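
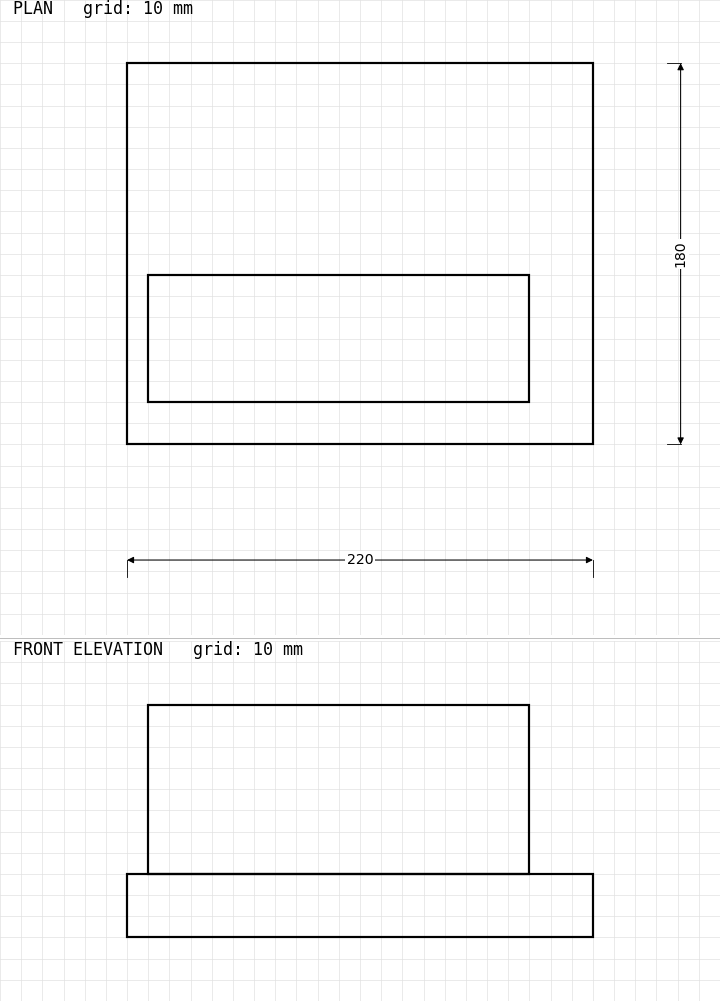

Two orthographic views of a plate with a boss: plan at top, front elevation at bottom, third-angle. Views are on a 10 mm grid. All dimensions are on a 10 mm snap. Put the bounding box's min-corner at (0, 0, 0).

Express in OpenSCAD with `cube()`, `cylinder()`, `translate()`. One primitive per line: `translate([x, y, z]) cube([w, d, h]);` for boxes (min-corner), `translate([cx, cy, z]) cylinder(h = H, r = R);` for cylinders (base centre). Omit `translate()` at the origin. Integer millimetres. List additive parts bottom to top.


cube([220, 180, 30]);
translate([10, 20, 30]) cube([180, 60, 80]);


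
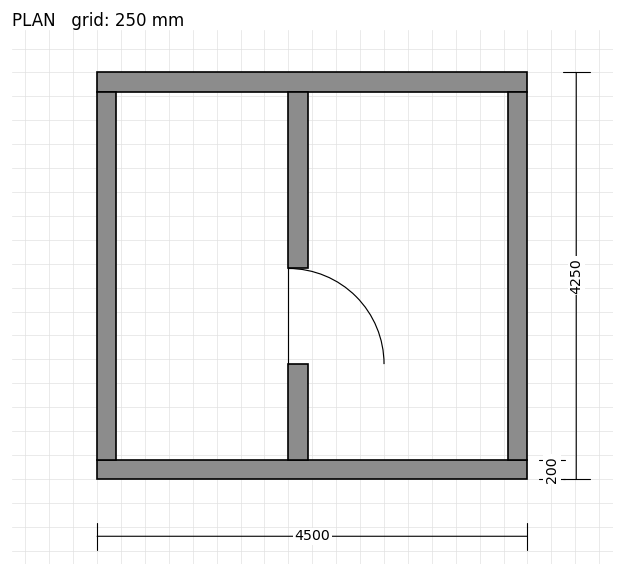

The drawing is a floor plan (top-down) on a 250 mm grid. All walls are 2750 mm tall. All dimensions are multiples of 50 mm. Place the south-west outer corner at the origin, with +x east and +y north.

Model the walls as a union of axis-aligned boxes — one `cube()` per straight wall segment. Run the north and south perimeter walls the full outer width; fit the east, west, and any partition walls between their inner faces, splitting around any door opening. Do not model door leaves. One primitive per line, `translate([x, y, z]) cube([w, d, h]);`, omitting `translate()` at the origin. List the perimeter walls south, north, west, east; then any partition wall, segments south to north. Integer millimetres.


cube([4500, 200, 2750]);
translate([0, 4050, 0]) cube([4500, 200, 2750]);
translate([0, 200, 0]) cube([200, 3850, 2750]);
translate([4300, 200, 0]) cube([200, 3850, 2750]);
translate([2000, 200, 0]) cube([200, 1000, 2750]);
translate([2000, 2200, 0]) cube([200, 1850, 2750]);


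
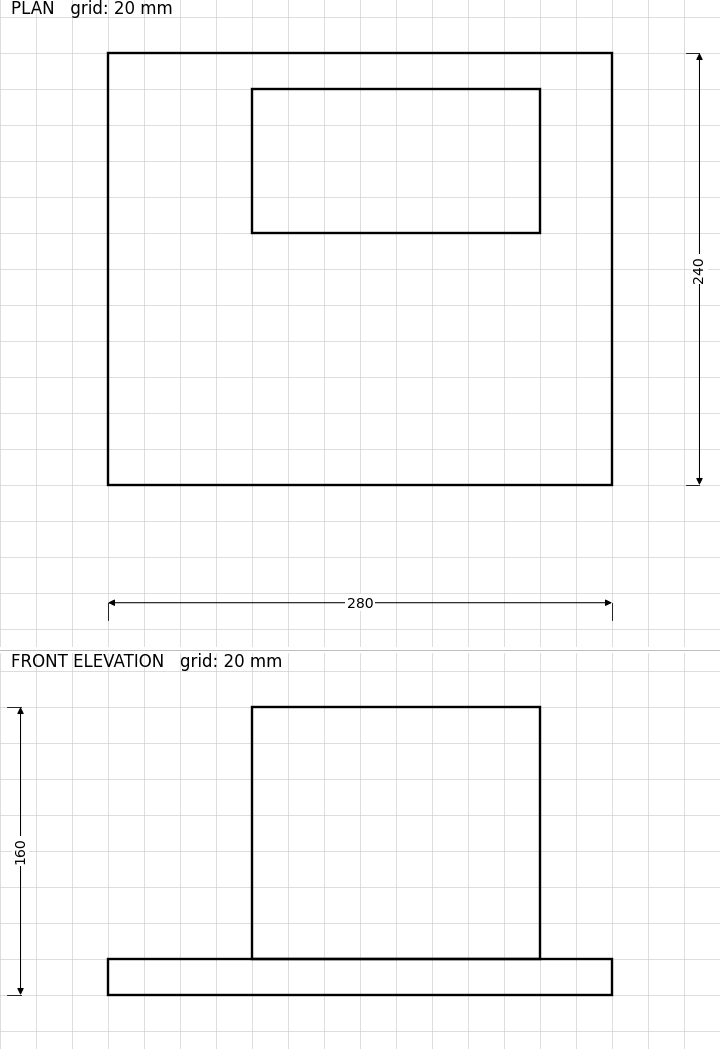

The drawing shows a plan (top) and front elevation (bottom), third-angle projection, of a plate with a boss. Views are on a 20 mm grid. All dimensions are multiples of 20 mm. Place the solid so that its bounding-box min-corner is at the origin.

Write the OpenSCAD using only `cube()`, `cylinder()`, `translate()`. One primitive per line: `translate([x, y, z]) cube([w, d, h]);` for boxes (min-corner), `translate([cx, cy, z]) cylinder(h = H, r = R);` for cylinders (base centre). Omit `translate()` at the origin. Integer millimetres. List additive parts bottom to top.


cube([280, 240, 20]);
translate([80, 140, 20]) cube([160, 80, 140]);


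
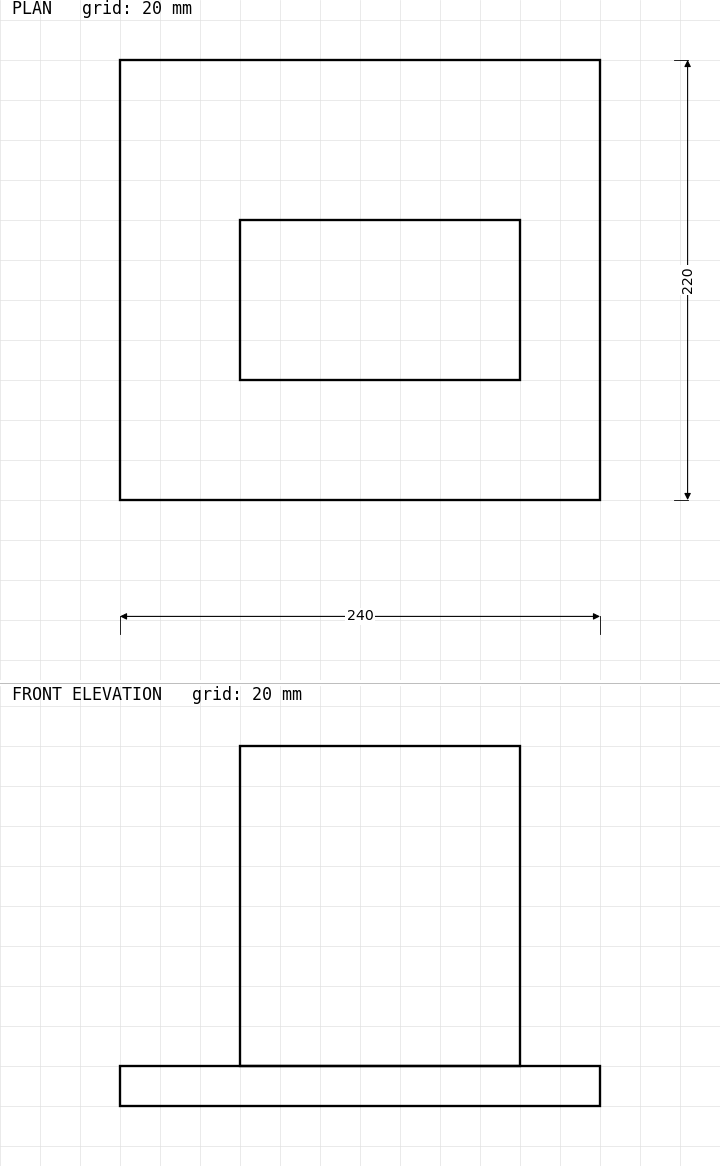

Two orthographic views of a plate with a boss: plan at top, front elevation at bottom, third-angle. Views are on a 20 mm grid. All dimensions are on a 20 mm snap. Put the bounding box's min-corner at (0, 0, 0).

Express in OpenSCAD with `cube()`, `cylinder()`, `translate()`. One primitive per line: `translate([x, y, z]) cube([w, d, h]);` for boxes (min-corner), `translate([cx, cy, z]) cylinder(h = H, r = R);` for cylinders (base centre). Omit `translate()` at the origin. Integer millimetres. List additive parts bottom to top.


cube([240, 220, 20]);
translate([60, 60, 20]) cube([140, 80, 160]);


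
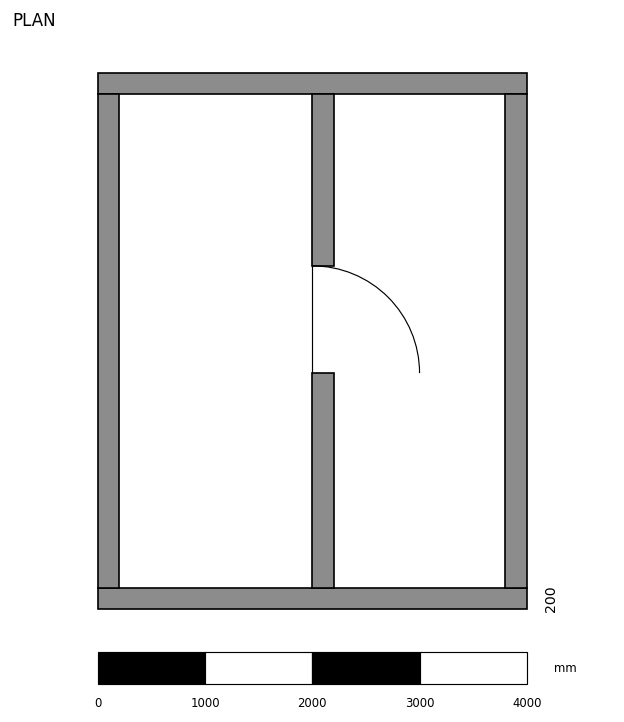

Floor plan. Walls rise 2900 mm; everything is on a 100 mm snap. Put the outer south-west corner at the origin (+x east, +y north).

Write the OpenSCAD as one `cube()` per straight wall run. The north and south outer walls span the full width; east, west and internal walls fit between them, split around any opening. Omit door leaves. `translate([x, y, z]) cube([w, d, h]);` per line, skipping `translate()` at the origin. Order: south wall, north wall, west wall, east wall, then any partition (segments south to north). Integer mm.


cube([4000, 200, 2900]);
translate([0, 4800, 0]) cube([4000, 200, 2900]);
translate([0, 200, 0]) cube([200, 4600, 2900]);
translate([3800, 200, 0]) cube([200, 4600, 2900]);
translate([2000, 200, 0]) cube([200, 2000, 2900]);
translate([2000, 3200, 0]) cube([200, 1600, 2900]);


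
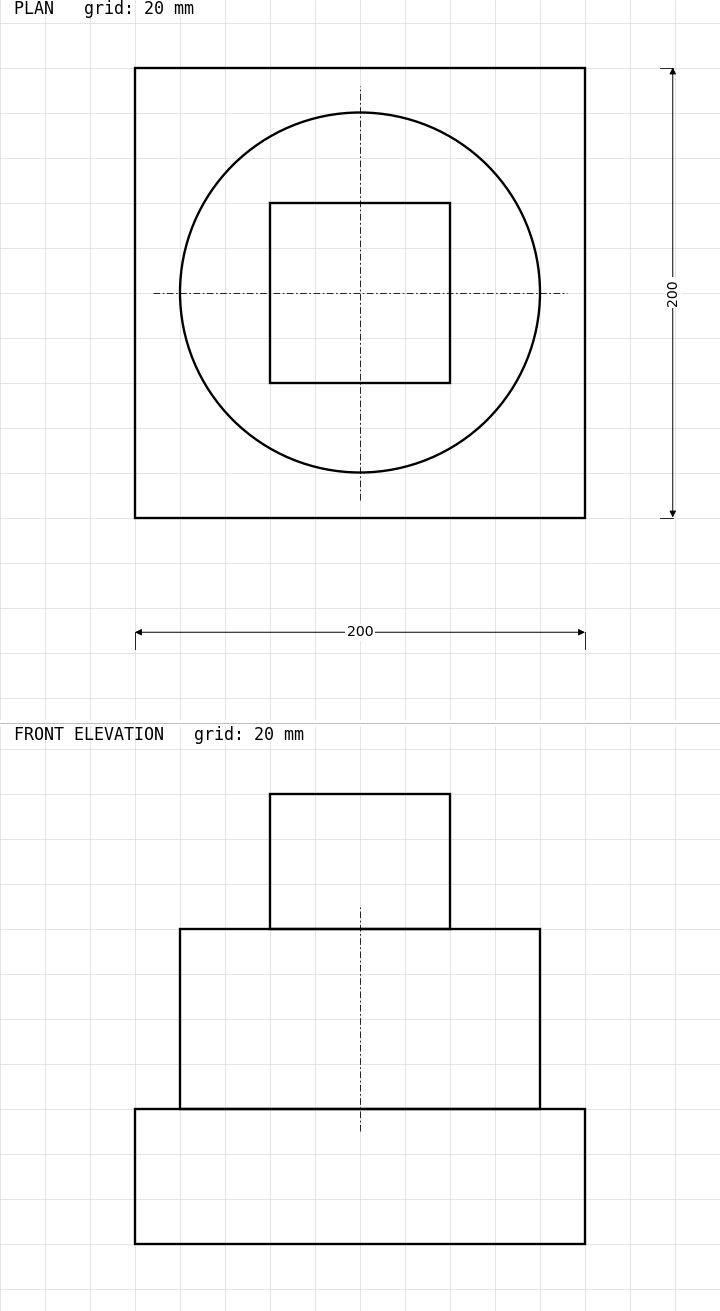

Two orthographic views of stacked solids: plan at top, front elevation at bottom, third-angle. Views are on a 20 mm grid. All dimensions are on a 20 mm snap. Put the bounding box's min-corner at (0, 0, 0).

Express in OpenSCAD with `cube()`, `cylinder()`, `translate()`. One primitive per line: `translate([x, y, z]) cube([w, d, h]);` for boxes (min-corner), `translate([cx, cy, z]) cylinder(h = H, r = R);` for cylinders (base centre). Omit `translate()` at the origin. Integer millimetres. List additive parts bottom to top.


cube([200, 200, 60]);
translate([100, 100, 60]) cylinder(h = 80, r = 80);
translate([60, 60, 140]) cube([80, 80, 60]);


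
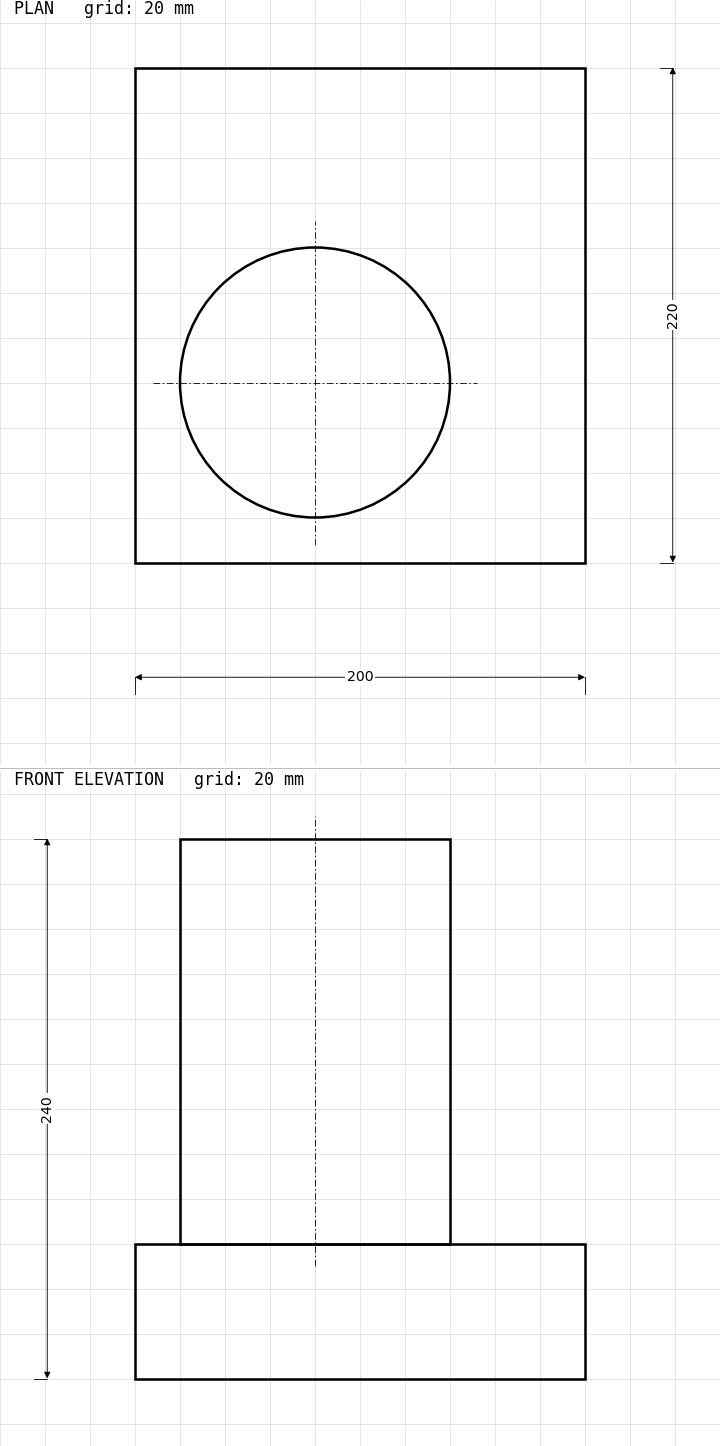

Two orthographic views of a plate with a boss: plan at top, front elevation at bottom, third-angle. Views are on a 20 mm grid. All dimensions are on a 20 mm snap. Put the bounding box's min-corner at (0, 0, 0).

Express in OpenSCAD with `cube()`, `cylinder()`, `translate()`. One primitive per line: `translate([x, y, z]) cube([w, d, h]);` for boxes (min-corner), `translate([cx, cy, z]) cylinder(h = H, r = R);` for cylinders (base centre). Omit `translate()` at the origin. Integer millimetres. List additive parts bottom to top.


cube([200, 220, 60]);
translate([80, 80, 60]) cylinder(h = 180, r = 60);


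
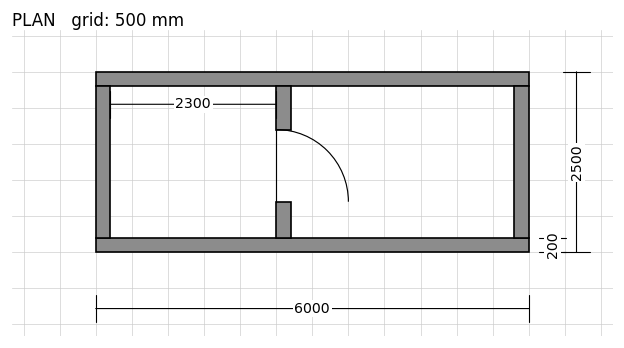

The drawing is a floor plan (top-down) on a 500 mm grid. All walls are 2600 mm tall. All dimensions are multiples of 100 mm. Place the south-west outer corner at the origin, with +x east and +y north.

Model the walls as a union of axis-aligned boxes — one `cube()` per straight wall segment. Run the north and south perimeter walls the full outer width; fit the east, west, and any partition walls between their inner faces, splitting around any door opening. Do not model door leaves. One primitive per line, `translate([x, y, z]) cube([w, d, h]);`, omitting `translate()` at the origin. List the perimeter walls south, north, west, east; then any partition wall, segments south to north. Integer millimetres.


cube([6000, 200, 2600]);
translate([0, 2300, 0]) cube([6000, 200, 2600]);
translate([0, 200, 0]) cube([200, 2100, 2600]);
translate([5800, 200, 0]) cube([200, 2100, 2600]);
translate([2500, 200, 0]) cube([200, 500, 2600]);
translate([2500, 1700, 0]) cube([200, 600, 2600]);


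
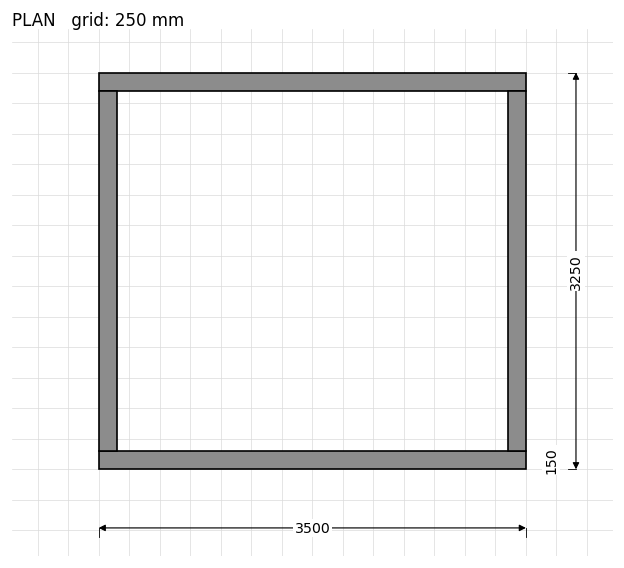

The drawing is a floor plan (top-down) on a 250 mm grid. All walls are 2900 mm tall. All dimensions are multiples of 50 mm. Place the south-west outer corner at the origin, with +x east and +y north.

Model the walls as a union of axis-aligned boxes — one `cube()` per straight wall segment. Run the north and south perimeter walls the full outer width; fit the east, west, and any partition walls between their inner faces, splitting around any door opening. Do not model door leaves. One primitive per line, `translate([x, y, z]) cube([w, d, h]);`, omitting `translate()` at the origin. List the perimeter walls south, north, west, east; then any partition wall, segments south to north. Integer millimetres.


cube([3500, 150, 2900]);
translate([0, 3100, 0]) cube([3500, 150, 2900]);
translate([0, 150, 0]) cube([150, 2950, 2900]);
translate([3350, 150, 0]) cube([150, 2950, 2900]);


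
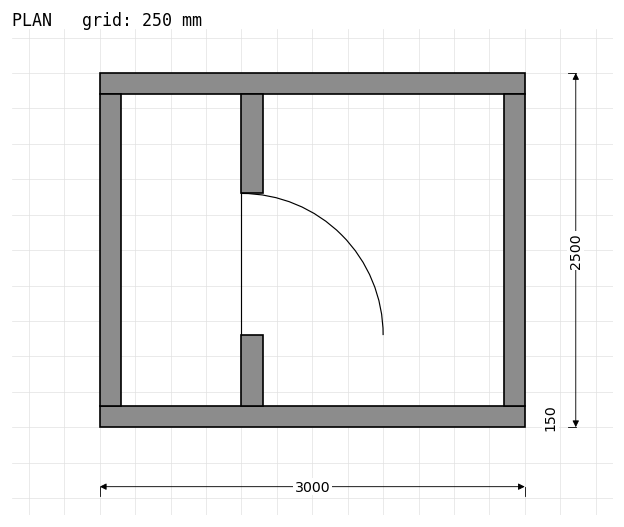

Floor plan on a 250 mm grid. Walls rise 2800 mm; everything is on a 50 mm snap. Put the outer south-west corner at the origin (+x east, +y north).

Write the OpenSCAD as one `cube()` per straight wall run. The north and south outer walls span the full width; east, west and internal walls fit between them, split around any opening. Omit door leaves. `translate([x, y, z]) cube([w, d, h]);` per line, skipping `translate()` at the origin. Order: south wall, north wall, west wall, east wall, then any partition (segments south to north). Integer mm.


cube([3000, 150, 2800]);
translate([0, 2350, 0]) cube([3000, 150, 2800]);
translate([0, 150, 0]) cube([150, 2200, 2800]);
translate([2850, 150, 0]) cube([150, 2200, 2800]);
translate([1000, 150, 0]) cube([150, 500, 2800]);
translate([1000, 1650, 0]) cube([150, 700, 2800]);


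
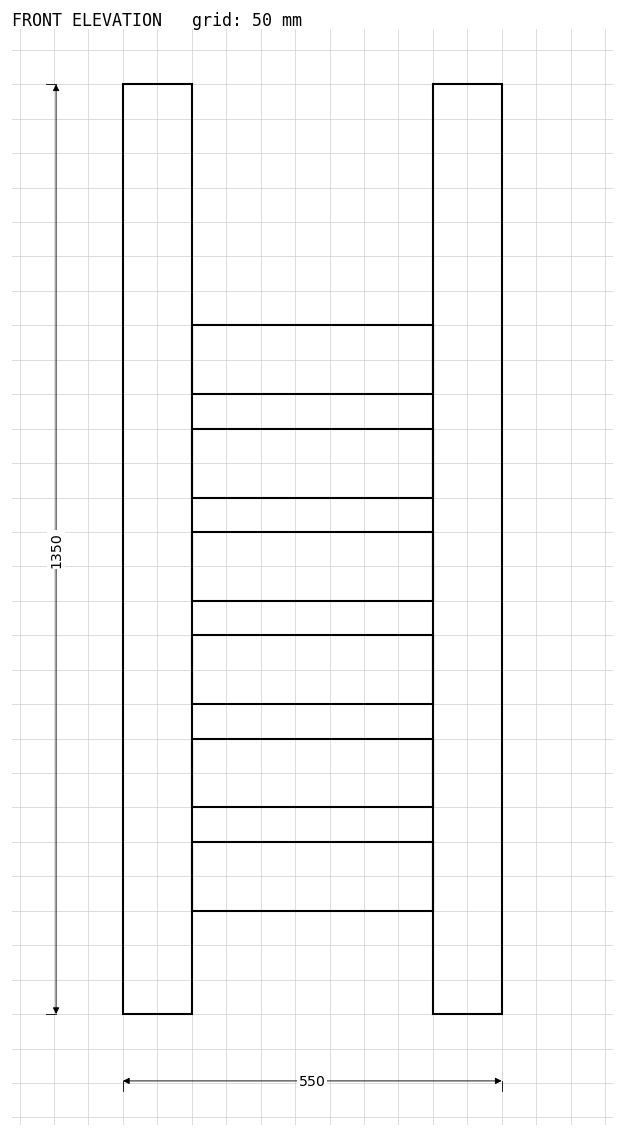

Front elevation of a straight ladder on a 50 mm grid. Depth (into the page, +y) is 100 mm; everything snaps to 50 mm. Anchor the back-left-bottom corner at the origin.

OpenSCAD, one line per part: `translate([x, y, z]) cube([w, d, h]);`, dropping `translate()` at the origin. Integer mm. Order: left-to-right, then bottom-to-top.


cube([100, 100, 1350]);
translate([100, 0, 150]) cube([350, 100, 100]);
translate([100, 0, 300]) cube([350, 100, 100]);
translate([100, 0, 450]) cube([350, 100, 100]);
translate([100, 0, 600]) cube([350, 100, 100]);
translate([100, 0, 750]) cube([350, 100, 100]);
translate([100, 0, 900]) cube([350, 100, 100]);
translate([450, 0, 0]) cube([100, 100, 1350]);


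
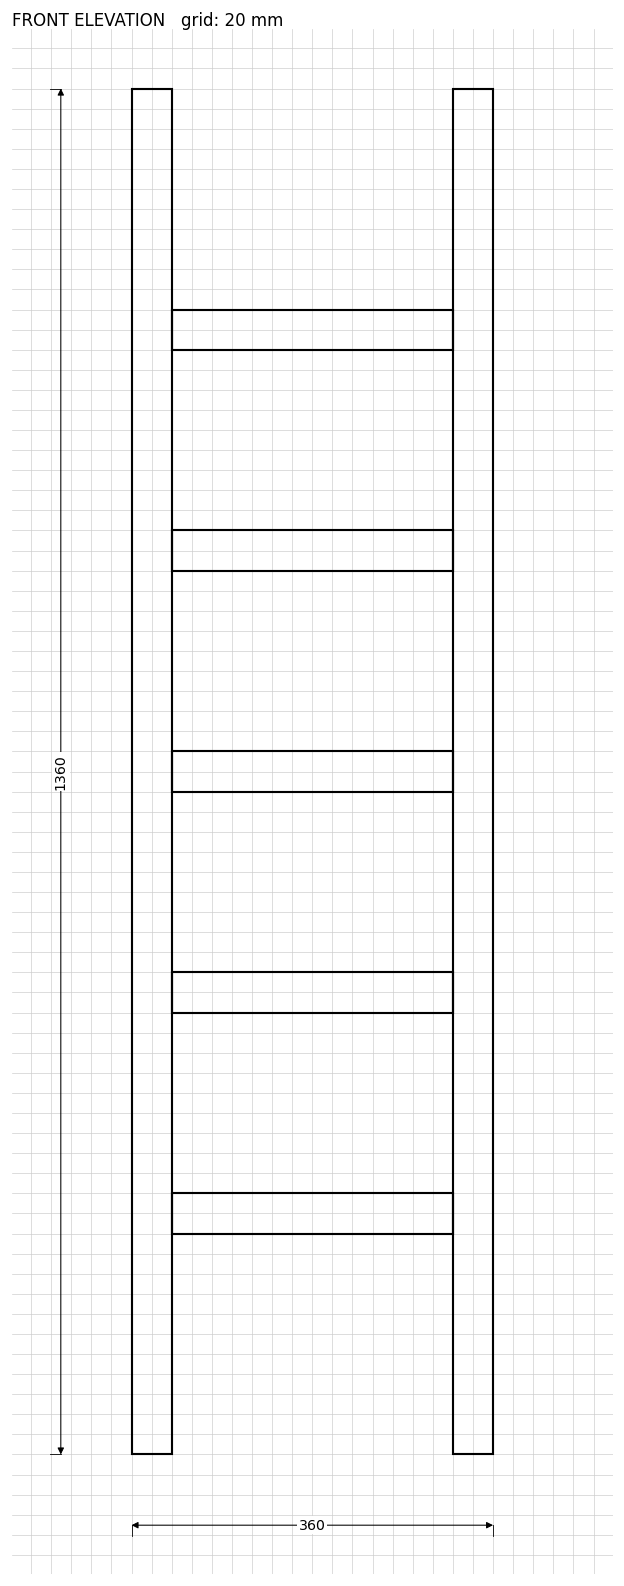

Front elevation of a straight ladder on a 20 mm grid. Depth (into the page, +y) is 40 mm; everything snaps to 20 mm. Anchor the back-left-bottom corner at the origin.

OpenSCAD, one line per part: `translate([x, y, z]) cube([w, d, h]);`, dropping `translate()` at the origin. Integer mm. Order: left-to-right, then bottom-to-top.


cube([40, 40, 1360]);
translate([40, 0, 220]) cube([280, 40, 40]);
translate([40, 0, 440]) cube([280, 40, 40]);
translate([40, 0, 660]) cube([280, 40, 40]);
translate([40, 0, 880]) cube([280, 40, 40]);
translate([40, 0, 1100]) cube([280, 40, 40]);
translate([320, 0, 0]) cube([40, 40, 1360]);


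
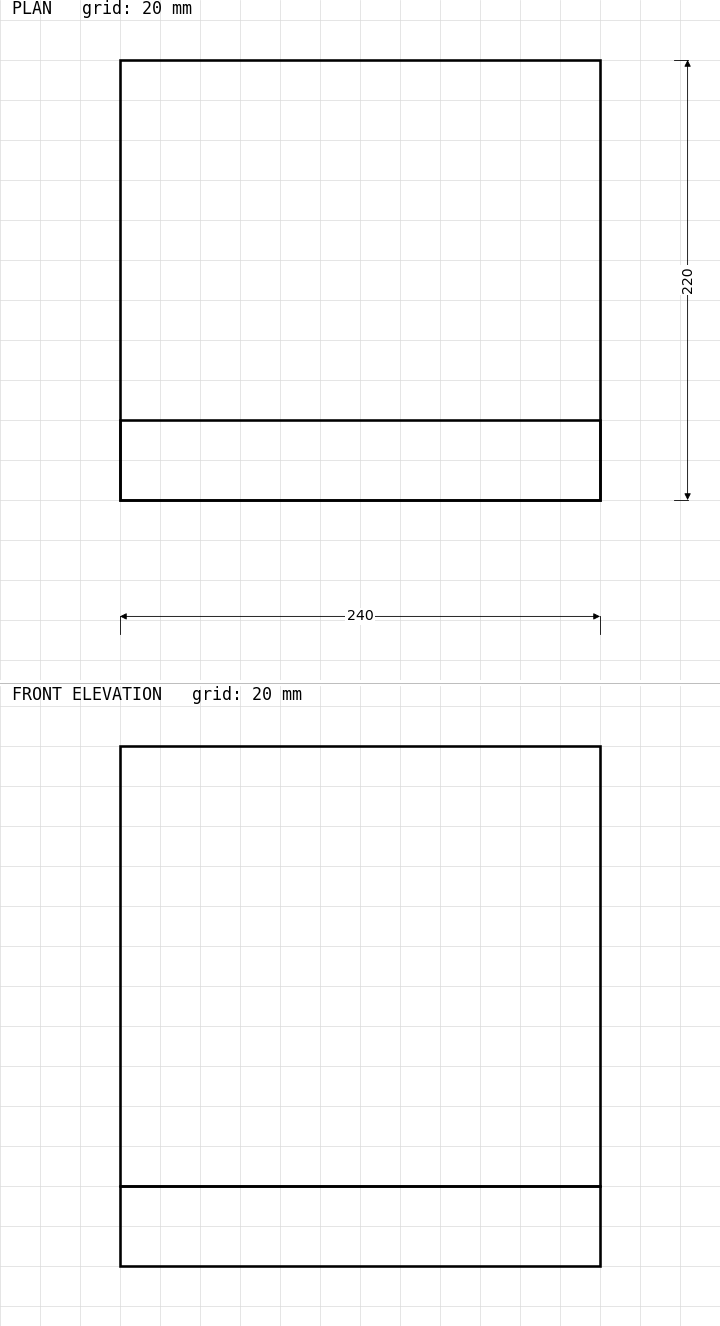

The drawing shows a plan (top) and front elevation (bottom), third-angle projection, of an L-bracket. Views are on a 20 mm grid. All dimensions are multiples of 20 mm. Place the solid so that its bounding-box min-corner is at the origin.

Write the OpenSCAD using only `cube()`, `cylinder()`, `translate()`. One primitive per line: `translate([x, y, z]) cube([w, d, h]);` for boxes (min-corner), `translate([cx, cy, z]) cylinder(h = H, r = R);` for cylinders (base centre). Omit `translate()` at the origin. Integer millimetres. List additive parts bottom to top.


cube([240, 220, 40]);
translate([0, 0, 40]) cube([240, 40, 220]);


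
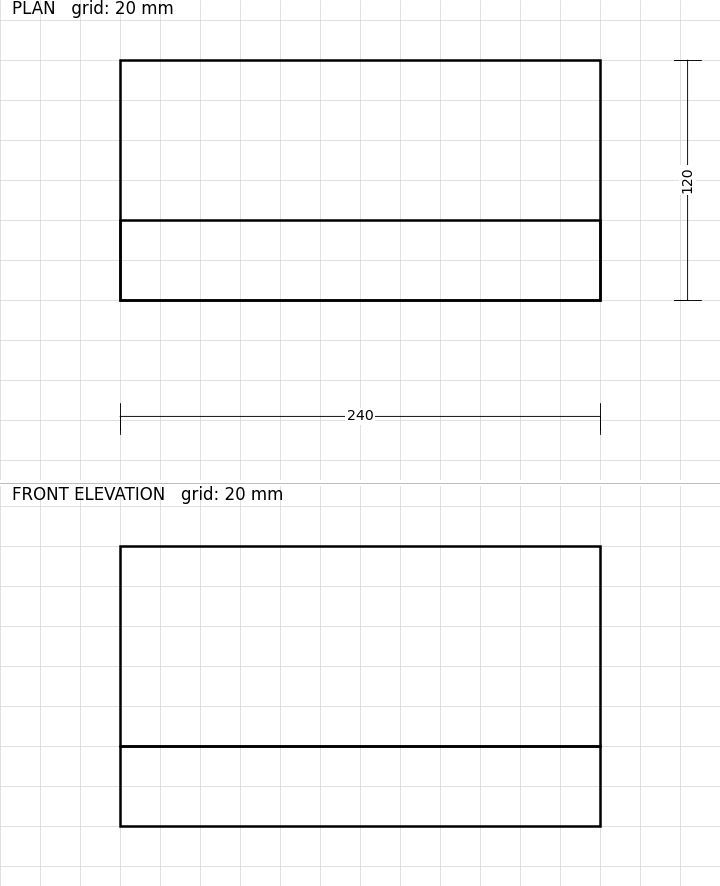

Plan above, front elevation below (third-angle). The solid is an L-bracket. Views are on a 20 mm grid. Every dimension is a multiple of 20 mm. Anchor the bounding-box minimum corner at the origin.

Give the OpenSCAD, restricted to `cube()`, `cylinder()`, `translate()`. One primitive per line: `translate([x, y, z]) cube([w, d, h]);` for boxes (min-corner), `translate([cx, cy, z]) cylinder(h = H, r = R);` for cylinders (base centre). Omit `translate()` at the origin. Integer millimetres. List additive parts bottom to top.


cube([240, 120, 40]);
translate([0, 0, 40]) cube([240, 40, 100]);


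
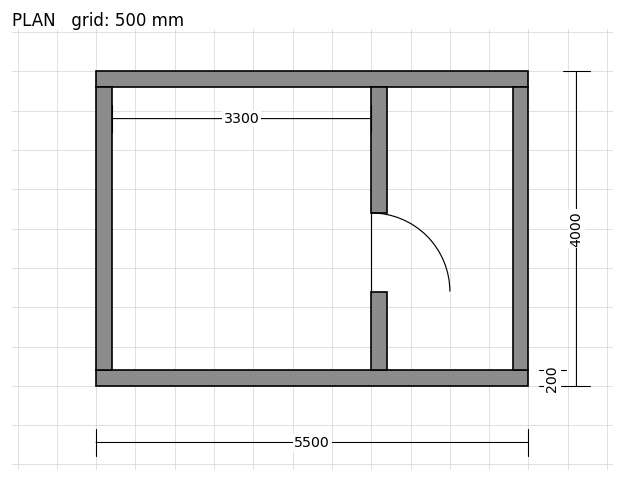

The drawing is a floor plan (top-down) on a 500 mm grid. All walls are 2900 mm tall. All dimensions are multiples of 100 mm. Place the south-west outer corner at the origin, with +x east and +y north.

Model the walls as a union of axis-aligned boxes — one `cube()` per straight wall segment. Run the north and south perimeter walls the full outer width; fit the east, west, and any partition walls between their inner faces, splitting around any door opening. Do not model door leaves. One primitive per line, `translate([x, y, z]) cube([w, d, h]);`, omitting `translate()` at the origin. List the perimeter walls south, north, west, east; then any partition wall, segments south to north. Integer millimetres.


cube([5500, 200, 2900]);
translate([0, 3800, 0]) cube([5500, 200, 2900]);
translate([0, 200, 0]) cube([200, 3600, 2900]);
translate([5300, 200, 0]) cube([200, 3600, 2900]);
translate([3500, 200, 0]) cube([200, 1000, 2900]);
translate([3500, 2200, 0]) cube([200, 1600, 2900]);


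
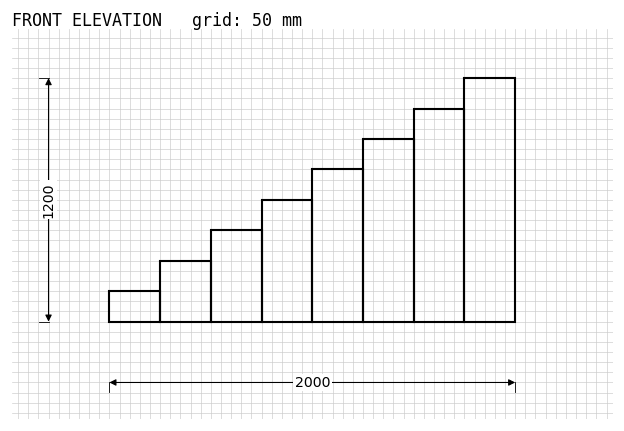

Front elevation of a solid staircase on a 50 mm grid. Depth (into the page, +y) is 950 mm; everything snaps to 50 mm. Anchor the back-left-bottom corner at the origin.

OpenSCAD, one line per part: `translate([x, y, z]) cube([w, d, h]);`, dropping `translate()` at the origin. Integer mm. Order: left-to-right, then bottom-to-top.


cube([250, 950, 150]);
translate([250, 0, 0]) cube([250, 950, 300]);
translate([500, 0, 0]) cube([250, 950, 450]);
translate([750, 0, 0]) cube([250, 950, 600]);
translate([1000, 0, 0]) cube([250, 950, 750]);
translate([1250, 0, 0]) cube([250, 950, 900]);
translate([1500, 0, 0]) cube([250, 950, 1050]);
translate([1750, 0, 0]) cube([250, 950, 1200]);


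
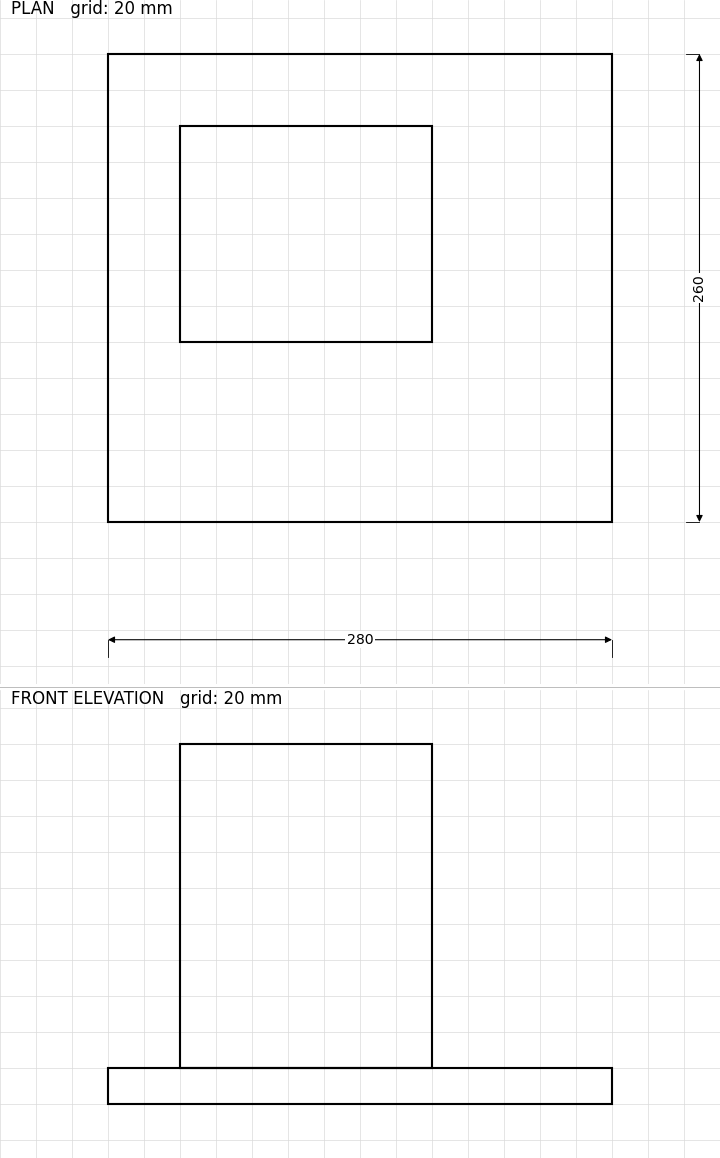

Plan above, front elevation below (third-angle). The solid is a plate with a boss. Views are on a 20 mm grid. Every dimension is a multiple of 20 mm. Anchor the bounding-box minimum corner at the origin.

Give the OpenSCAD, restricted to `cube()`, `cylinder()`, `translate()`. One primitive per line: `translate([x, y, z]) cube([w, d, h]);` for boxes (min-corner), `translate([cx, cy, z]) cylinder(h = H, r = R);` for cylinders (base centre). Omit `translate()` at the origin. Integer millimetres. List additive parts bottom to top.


cube([280, 260, 20]);
translate([40, 100, 20]) cube([140, 120, 180]);


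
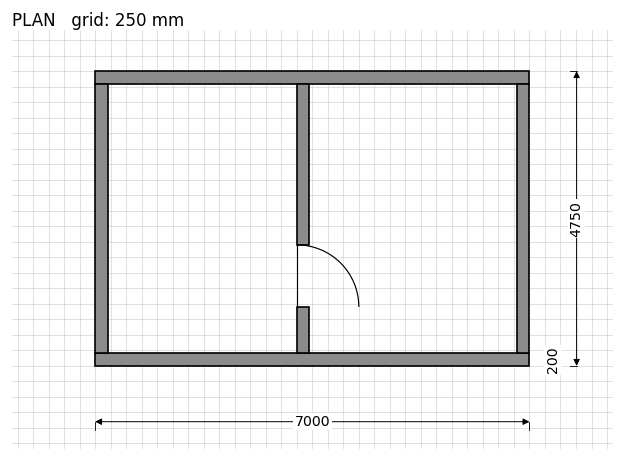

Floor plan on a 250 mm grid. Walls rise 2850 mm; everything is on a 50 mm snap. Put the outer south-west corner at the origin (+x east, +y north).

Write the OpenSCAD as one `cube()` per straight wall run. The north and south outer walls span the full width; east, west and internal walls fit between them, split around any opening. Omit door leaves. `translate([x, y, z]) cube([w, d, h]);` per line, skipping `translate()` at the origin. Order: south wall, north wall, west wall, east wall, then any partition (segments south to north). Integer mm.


cube([7000, 200, 2850]);
translate([0, 4550, 0]) cube([7000, 200, 2850]);
translate([0, 200, 0]) cube([200, 4350, 2850]);
translate([6800, 200, 0]) cube([200, 4350, 2850]);
translate([3250, 200, 0]) cube([200, 750, 2850]);
translate([3250, 1950, 0]) cube([200, 2600, 2850]);


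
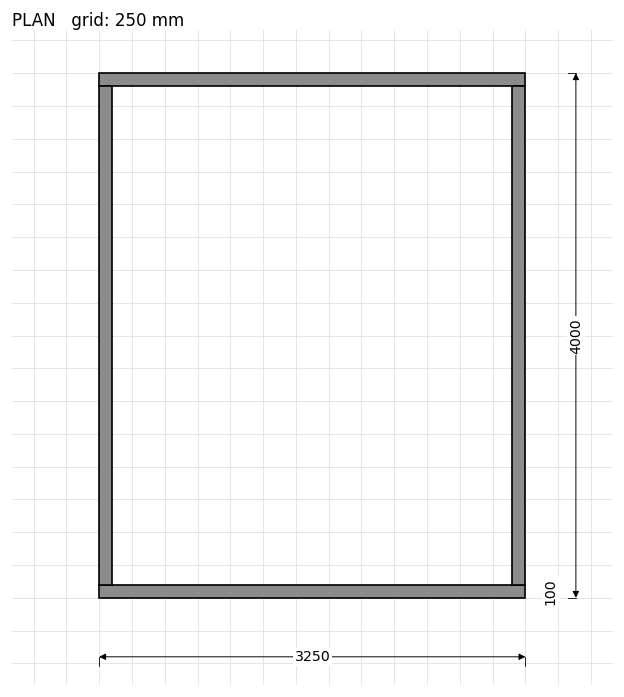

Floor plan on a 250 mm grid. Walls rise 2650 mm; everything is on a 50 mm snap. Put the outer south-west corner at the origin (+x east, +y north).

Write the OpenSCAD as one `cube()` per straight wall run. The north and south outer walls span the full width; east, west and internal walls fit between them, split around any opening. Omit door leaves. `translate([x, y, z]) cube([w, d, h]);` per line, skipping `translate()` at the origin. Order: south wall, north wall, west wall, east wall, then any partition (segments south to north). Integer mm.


cube([3250, 100, 2650]);
translate([0, 3900, 0]) cube([3250, 100, 2650]);
translate([0, 100, 0]) cube([100, 3800, 2650]);
translate([3150, 100, 0]) cube([100, 3800, 2650]);


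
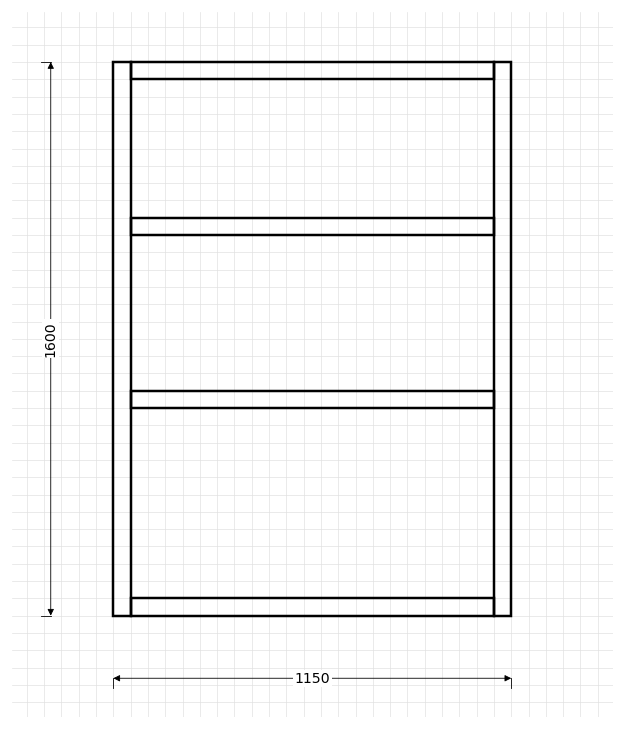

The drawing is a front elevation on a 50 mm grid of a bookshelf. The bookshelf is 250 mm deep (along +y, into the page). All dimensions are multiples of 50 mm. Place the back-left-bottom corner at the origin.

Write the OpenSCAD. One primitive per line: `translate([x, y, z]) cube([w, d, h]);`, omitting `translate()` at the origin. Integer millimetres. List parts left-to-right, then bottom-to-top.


cube([50, 250, 1600]);
translate([50, 0, 0]) cube([1050, 250, 50]);
translate([50, 0, 600]) cube([1050, 250, 50]);
translate([50, 0, 1100]) cube([1050, 250, 50]);
translate([50, 0, 1550]) cube([1050, 250, 50]);
translate([1100, 0, 0]) cube([50, 250, 1600]);


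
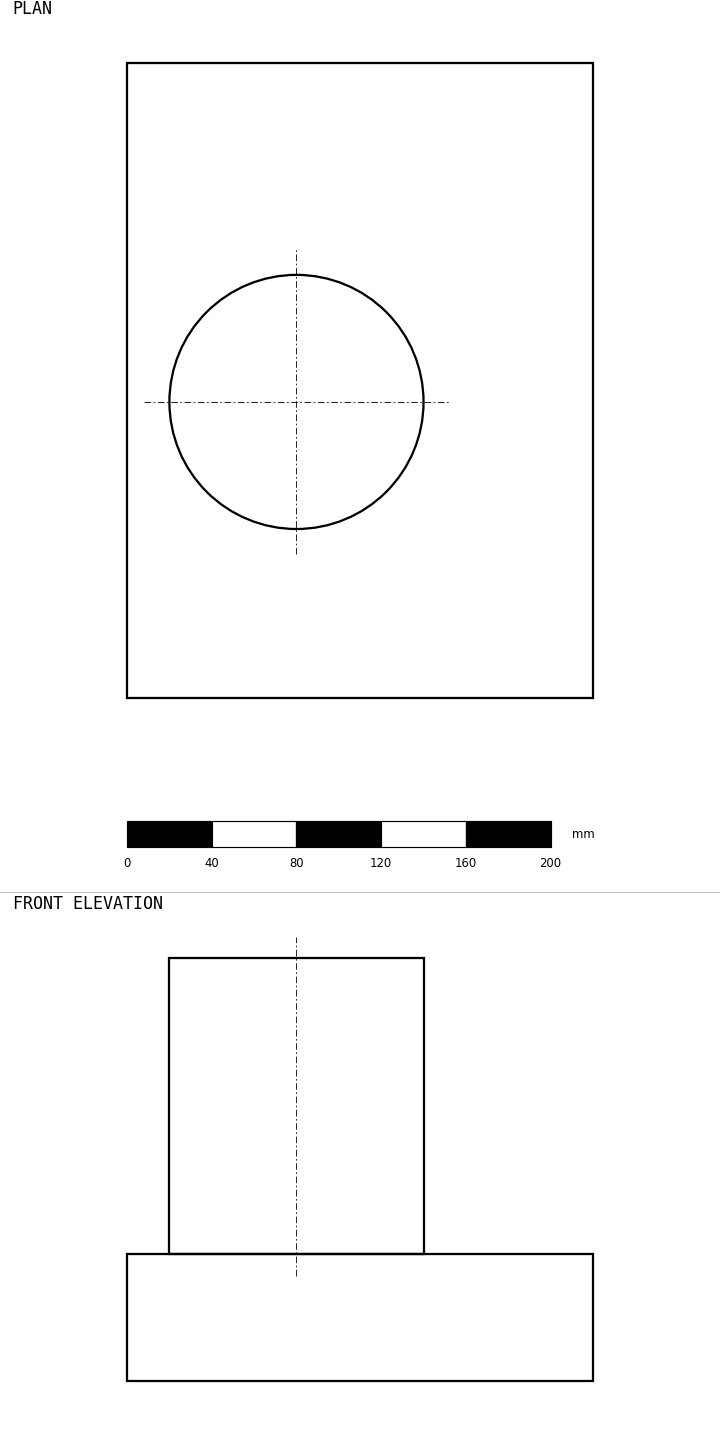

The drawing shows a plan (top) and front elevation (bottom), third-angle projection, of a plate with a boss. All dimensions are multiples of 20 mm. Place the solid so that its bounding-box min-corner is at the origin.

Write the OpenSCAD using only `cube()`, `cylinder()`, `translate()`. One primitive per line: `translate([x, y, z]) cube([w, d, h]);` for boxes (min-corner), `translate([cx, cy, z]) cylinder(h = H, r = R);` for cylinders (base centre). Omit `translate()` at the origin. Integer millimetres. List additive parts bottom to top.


cube([220, 300, 60]);
translate([80, 140, 60]) cylinder(h = 140, r = 60);


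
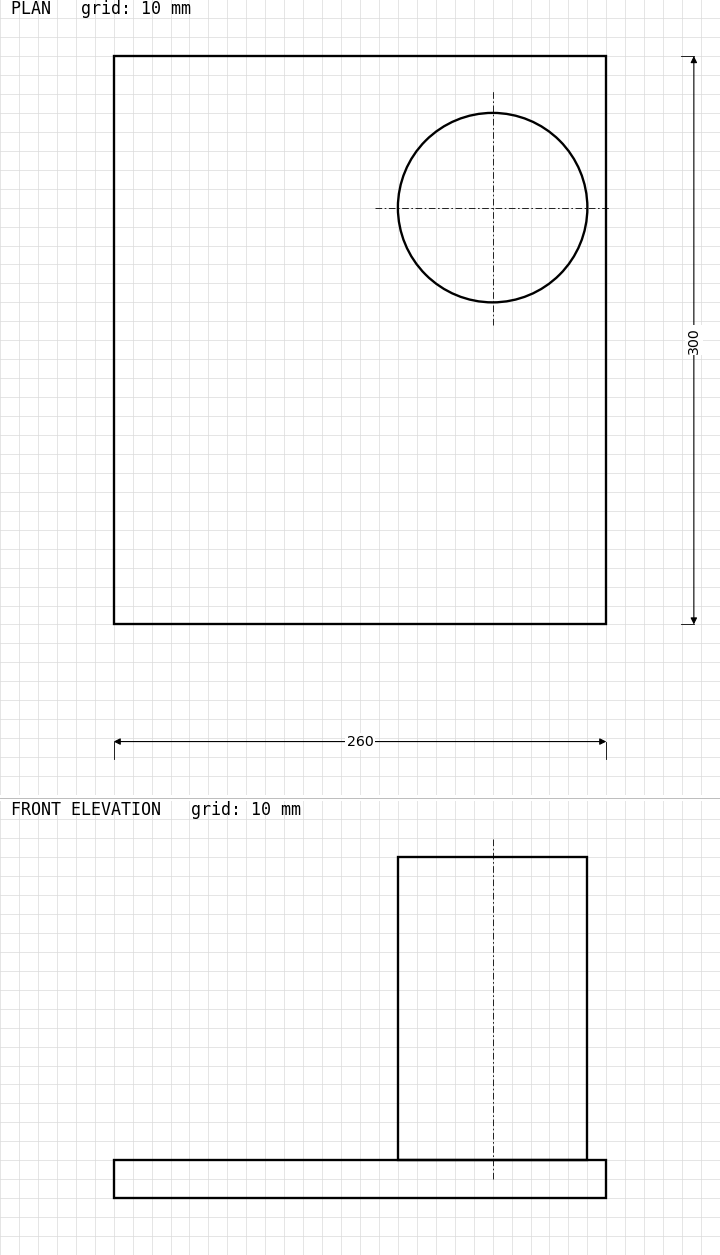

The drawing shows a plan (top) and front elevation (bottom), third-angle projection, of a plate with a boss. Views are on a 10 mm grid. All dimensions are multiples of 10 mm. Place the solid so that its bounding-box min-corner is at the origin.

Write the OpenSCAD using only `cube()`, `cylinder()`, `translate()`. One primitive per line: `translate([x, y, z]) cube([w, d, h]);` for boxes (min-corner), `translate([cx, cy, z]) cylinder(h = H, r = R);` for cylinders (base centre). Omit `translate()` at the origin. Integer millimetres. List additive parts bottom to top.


cube([260, 300, 20]);
translate([200, 220, 20]) cylinder(h = 160, r = 50);


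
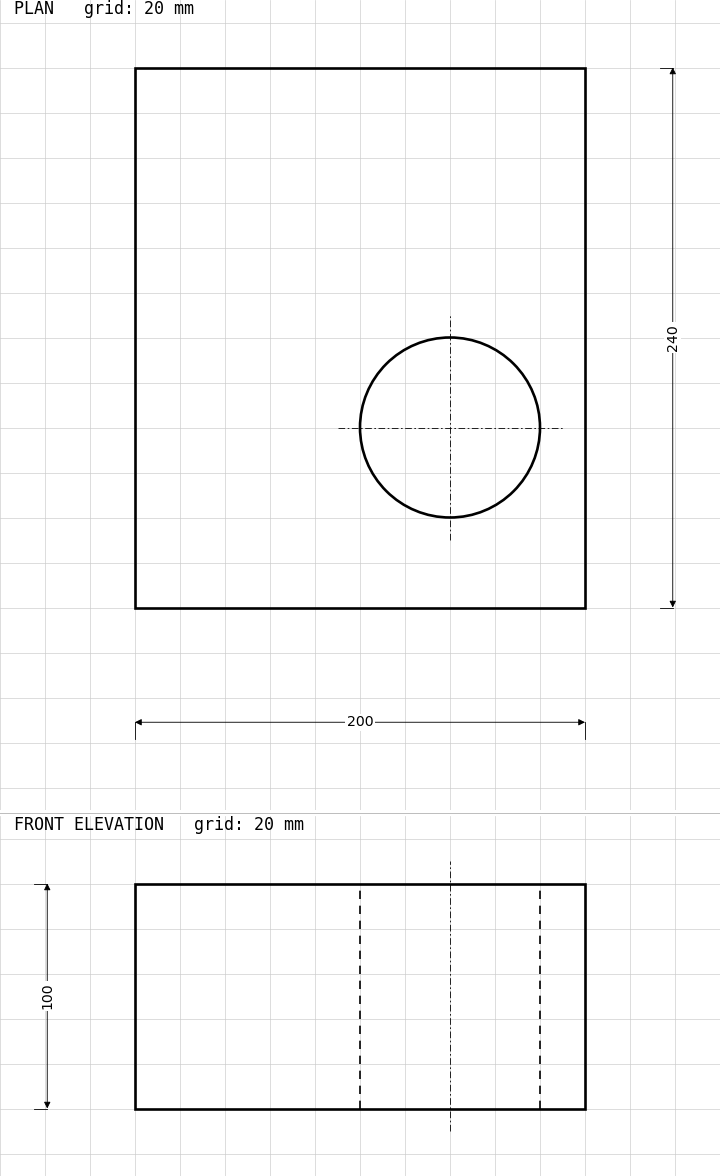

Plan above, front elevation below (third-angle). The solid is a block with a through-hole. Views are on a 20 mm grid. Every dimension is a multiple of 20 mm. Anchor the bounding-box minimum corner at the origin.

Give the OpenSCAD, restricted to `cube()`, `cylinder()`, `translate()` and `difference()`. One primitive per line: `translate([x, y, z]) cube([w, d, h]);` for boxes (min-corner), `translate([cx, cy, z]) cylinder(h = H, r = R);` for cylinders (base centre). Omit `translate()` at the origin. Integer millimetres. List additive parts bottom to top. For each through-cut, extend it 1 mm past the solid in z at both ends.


difference() {
  cube([200, 240, 100]);
  translate([140, 80, -1]) cylinder(h = 102, r = 40);
}


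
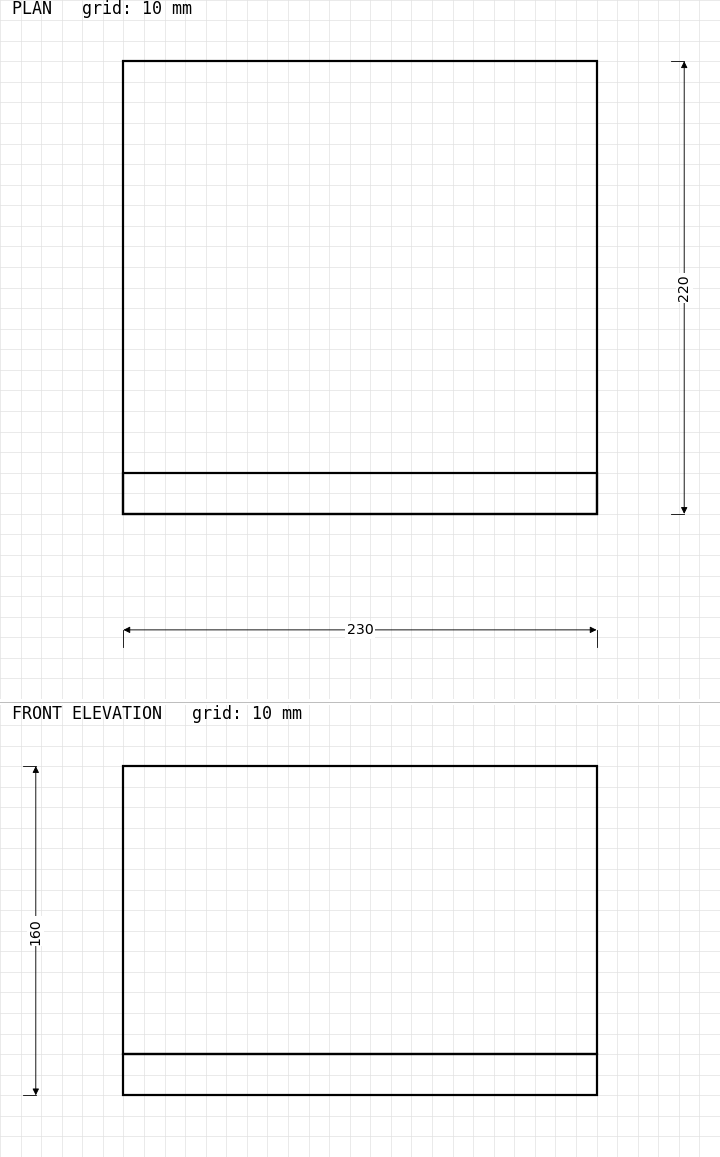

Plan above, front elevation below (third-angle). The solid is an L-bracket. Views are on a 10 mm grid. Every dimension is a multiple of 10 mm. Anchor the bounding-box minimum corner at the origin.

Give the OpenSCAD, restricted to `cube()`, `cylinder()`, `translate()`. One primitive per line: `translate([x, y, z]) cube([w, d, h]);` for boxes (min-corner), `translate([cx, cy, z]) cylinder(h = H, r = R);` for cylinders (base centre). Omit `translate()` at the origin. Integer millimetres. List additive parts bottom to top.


cube([230, 220, 20]);
translate([0, 0, 20]) cube([230, 20, 140]);


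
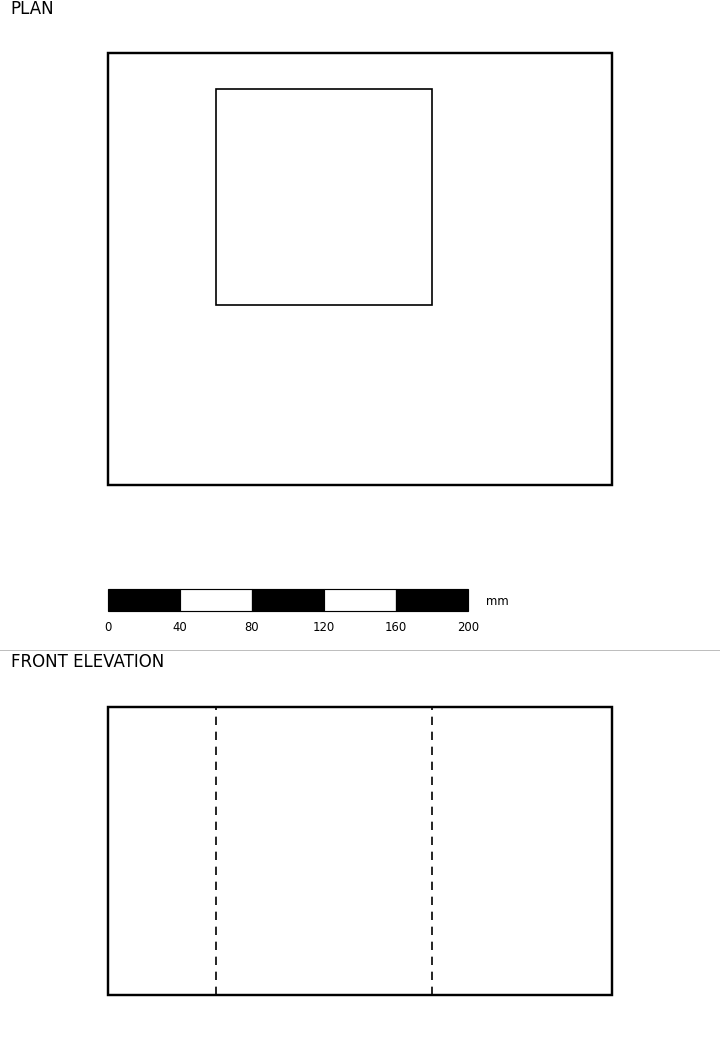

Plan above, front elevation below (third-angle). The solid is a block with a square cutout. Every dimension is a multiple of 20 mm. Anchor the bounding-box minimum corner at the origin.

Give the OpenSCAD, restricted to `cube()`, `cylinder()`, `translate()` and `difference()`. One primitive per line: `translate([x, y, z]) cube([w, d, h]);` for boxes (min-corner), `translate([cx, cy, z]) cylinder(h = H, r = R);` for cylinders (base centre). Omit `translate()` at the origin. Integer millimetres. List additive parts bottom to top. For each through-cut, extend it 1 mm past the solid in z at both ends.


difference() {
  cube([280, 240, 160]);
  translate([60, 100, -1]) cube([120, 120, 162]);
}


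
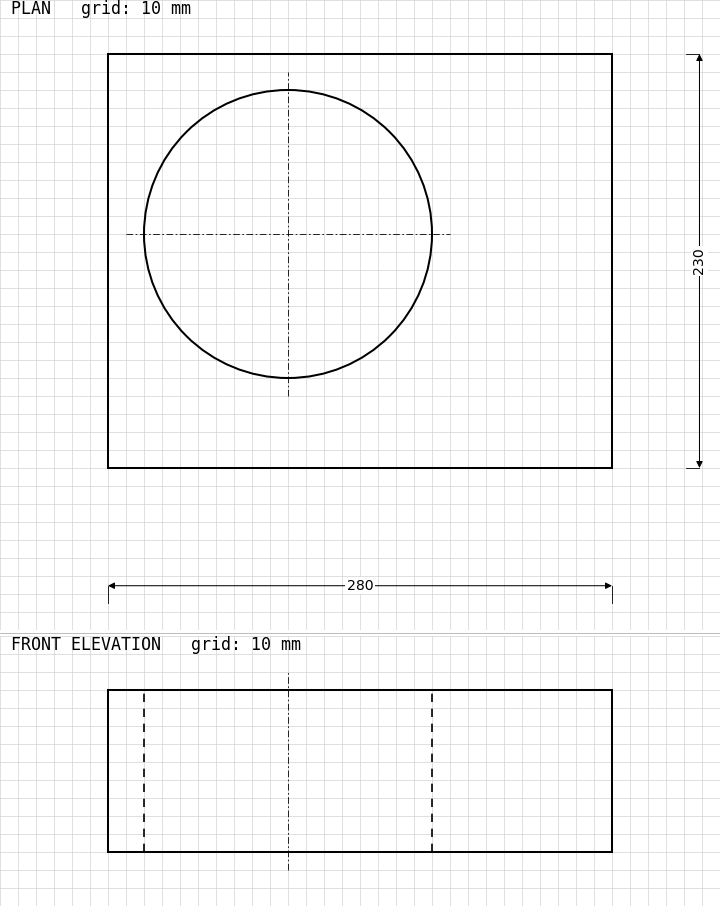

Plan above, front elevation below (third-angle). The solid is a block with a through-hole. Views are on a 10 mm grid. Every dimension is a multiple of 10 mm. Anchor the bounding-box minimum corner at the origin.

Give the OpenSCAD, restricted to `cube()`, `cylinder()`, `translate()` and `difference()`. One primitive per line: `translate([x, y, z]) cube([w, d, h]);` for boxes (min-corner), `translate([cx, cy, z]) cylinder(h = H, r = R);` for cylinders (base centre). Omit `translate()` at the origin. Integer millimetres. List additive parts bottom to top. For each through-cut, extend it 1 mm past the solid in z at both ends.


difference() {
  cube([280, 230, 90]);
  translate([100, 130, -1]) cylinder(h = 92, r = 80);
}


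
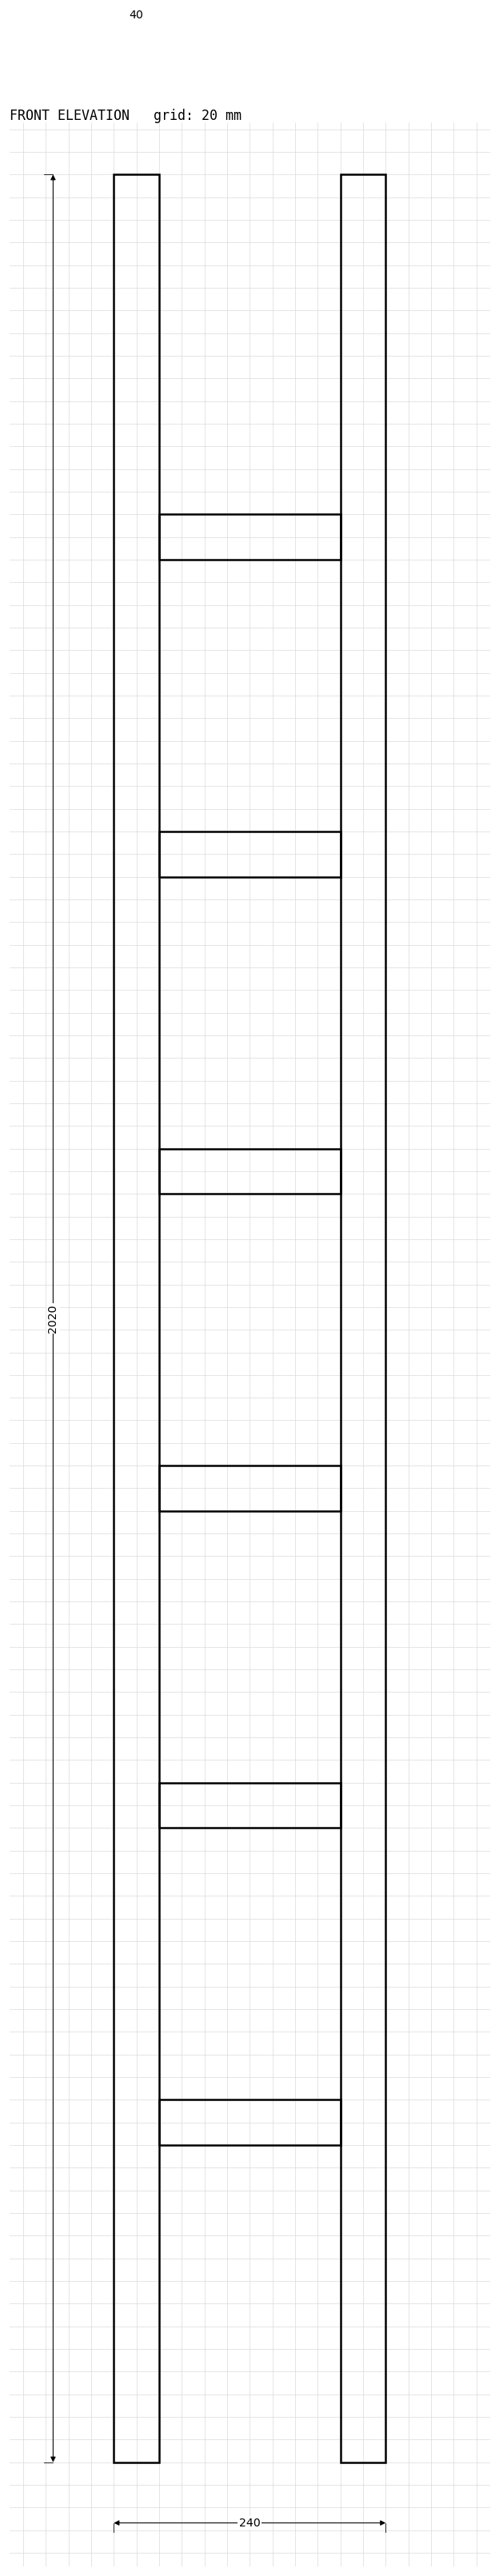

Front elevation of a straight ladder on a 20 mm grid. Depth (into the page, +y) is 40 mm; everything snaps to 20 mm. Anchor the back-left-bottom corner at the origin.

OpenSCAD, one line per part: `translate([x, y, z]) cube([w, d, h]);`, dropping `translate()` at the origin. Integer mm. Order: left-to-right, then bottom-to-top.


cube([40, 40, 2020]);
translate([40, 0, 280]) cube([160, 40, 40]);
translate([40, 0, 560]) cube([160, 40, 40]);
translate([40, 0, 840]) cube([160, 40, 40]);
translate([40, 0, 1120]) cube([160, 40, 40]);
translate([40, 0, 1400]) cube([160, 40, 40]);
translate([40, 0, 1680]) cube([160, 40, 40]);
translate([200, 0, 0]) cube([40, 40, 2020]);


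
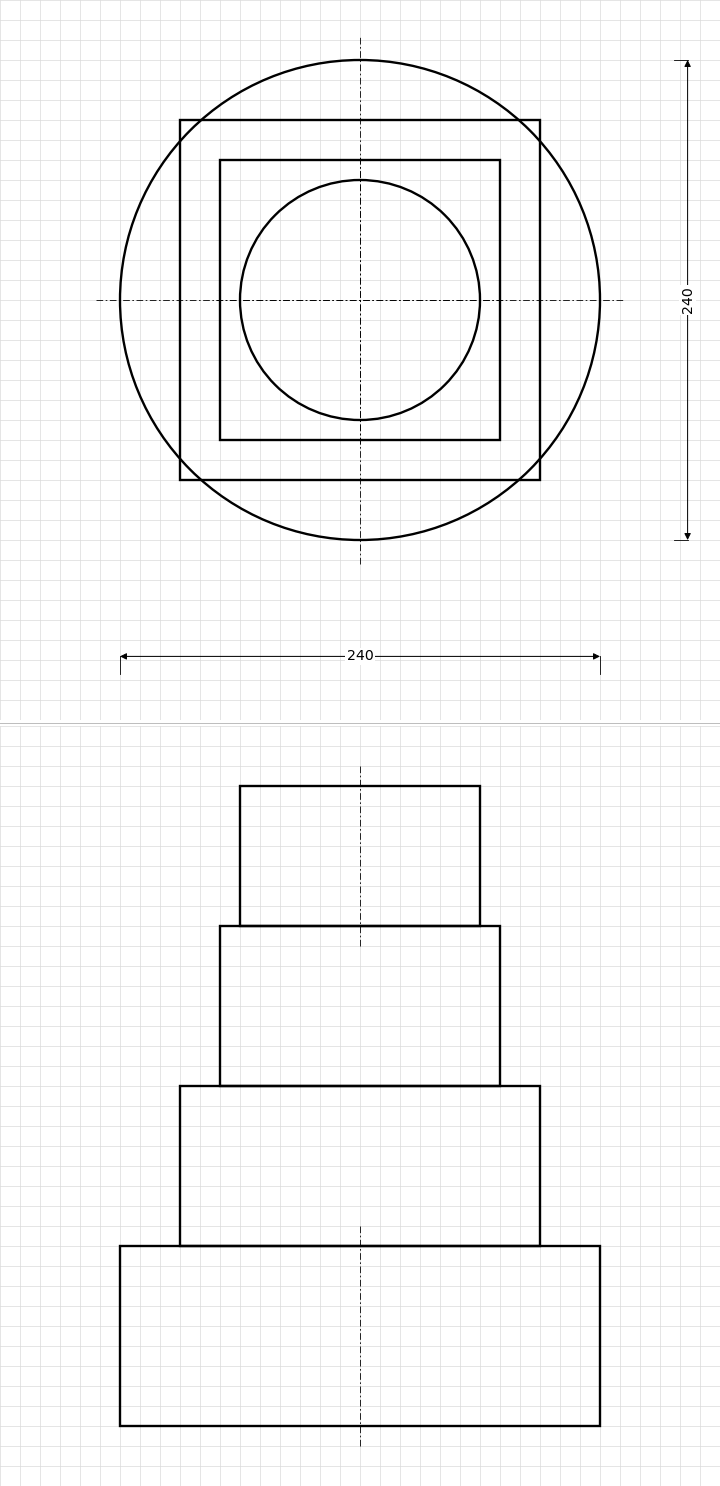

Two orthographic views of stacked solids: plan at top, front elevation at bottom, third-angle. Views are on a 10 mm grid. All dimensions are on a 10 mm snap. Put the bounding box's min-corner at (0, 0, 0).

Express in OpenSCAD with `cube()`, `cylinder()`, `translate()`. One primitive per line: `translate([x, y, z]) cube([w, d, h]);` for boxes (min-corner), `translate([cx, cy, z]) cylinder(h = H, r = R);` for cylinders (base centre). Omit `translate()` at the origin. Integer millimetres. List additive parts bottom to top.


translate([120, 120, 0]) cylinder(h = 90, r = 120);
translate([30, 30, 90]) cube([180, 180, 80]);
translate([50, 50, 170]) cube([140, 140, 80]);
translate([120, 120, 250]) cylinder(h = 70, r = 60);


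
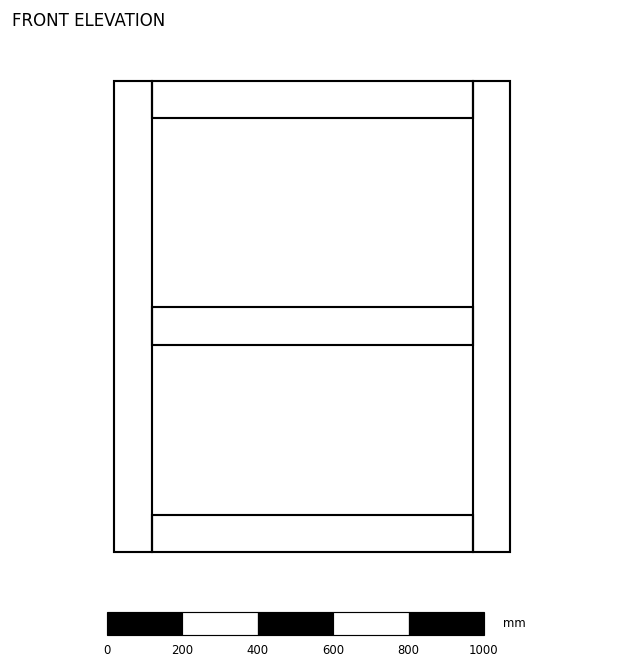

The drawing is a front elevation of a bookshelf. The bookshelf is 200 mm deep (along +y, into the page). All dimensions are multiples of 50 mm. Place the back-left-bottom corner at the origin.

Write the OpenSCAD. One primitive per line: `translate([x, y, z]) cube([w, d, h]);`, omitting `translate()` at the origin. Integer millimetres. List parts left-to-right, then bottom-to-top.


cube([100, 200, 1250]);
translate([100, 0, 0]) cube([850, 200, 100]);
translate([100, 0, 550]) cube([850, 200, 100]);
translate([100, 0, 1150]) cube([850, 200, 100]);
translate([950, 0, 0]) cube([100, 200, 1250]);


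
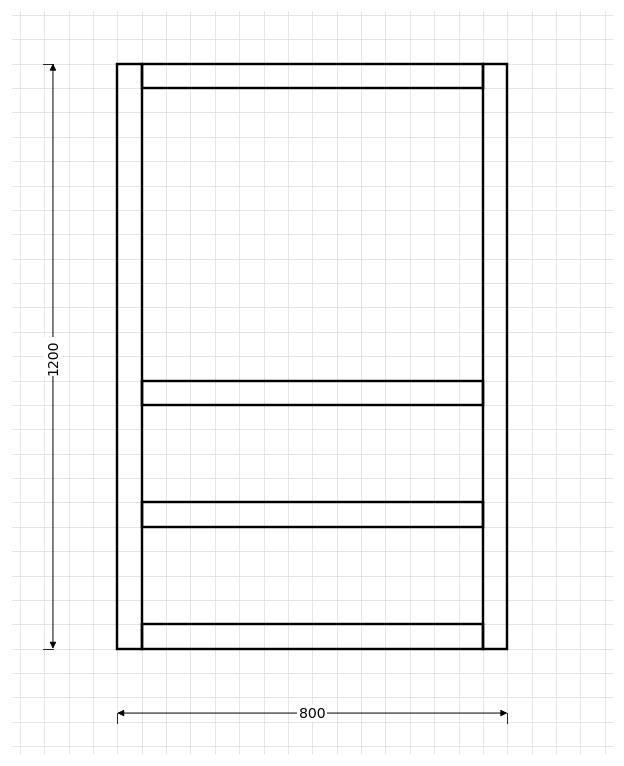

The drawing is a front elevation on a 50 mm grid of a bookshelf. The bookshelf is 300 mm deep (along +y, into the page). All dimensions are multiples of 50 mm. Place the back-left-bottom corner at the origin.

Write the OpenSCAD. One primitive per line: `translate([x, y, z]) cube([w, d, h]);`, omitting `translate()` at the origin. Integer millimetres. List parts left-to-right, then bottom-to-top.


cube([50, 300, 1200]);
translate([50, 0, 0]) cube([700, 300, 50]);
translate([50, 0, 250]) cube([700, 300, 50]);
translate([50, 0, 500]) cube([700, 300, 50]);
translate([50, 0, 1150]) cube([700, 300, 50]);
translate([750, 0, 0]) cube([50, 300, 1200]);


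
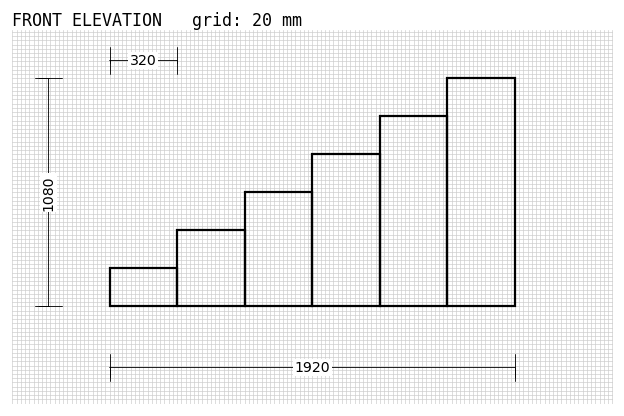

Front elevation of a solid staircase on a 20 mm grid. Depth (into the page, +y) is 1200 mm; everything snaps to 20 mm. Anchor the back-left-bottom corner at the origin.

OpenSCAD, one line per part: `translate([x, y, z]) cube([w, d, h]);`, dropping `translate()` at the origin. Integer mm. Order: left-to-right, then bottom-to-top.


cube([320, 1200, 180]);
translate([320, 0, 0]) cube([320, 1200, 360]);
translate([640, 0, 0]) cube([320, 1200, 540]);
translate([960, 0, 0]) cube([320, 1200, 720]);
translate([1280, 0, 0]) cube([320, 1200, 900]);
translate([1600, 0, 0]) cube([320, 1200, 1080]);


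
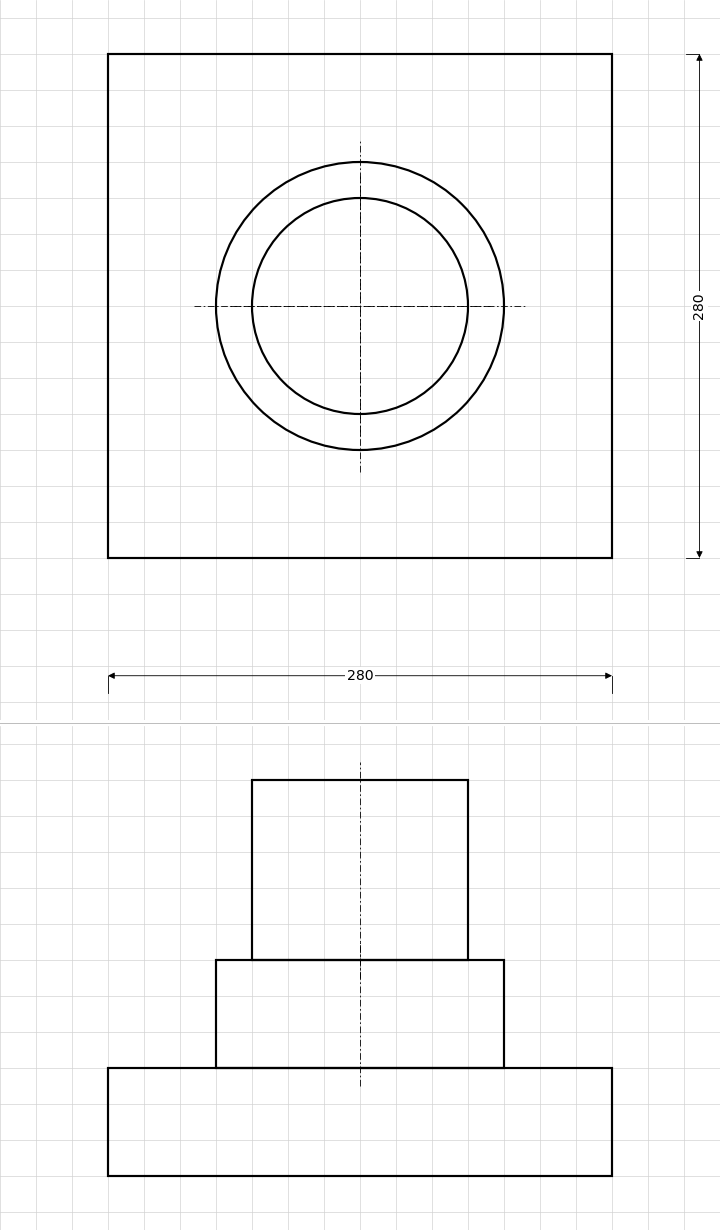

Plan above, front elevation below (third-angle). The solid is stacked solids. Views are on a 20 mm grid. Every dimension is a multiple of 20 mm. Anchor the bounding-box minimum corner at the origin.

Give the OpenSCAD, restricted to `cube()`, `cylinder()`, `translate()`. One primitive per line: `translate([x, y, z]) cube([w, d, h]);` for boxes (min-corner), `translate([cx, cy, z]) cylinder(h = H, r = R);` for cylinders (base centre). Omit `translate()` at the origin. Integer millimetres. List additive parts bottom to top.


cube([280, 280, 60]);
translate([140, 140, 60]) cylinder(h = 60, r = 80);
translate([140, 140, 120]) cylinder(h = 100, r = 60);


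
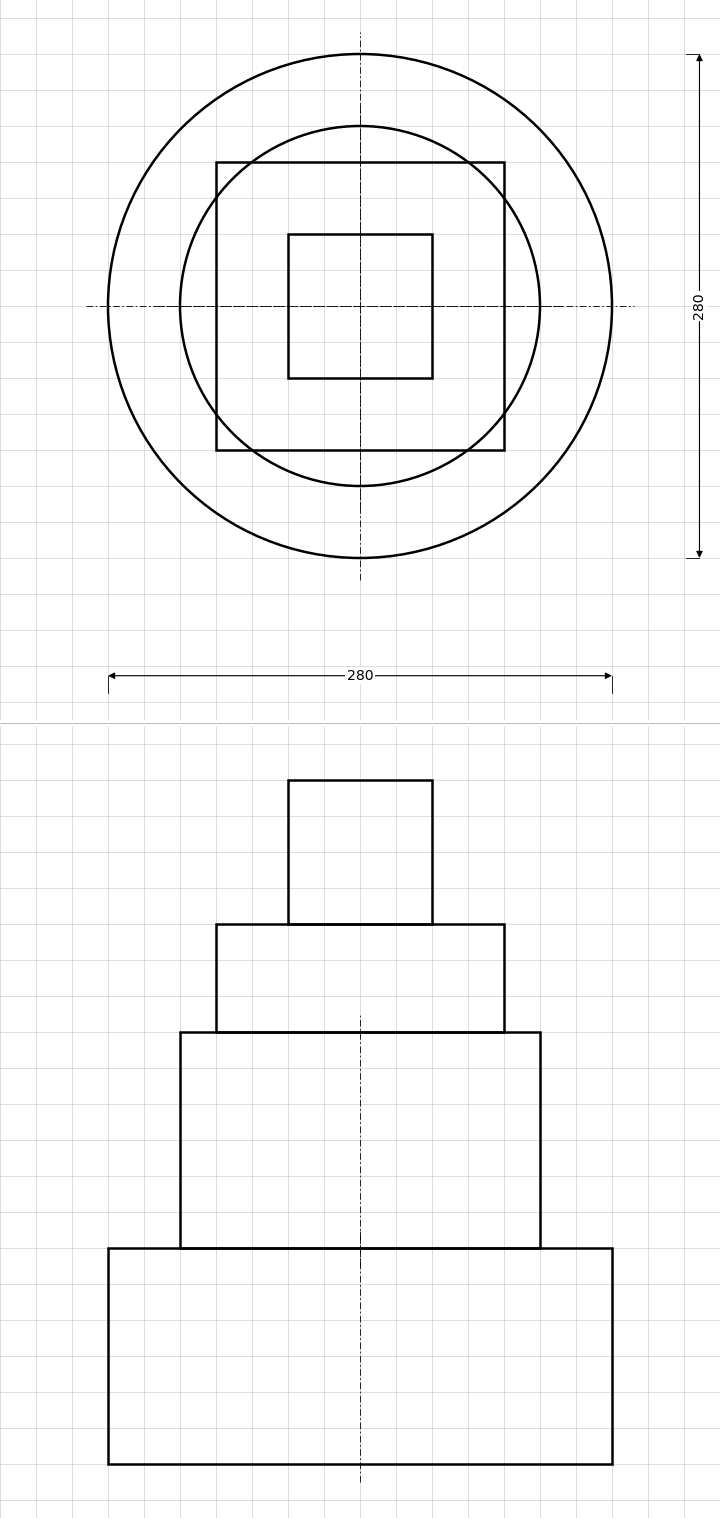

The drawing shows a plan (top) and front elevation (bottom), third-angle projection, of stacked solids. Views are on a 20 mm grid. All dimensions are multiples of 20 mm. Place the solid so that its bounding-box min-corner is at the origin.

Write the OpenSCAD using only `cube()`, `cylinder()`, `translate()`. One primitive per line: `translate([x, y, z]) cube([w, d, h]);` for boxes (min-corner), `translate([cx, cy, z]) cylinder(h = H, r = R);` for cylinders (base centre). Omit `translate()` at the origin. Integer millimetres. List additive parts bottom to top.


translate([140, 140, 0]) cylinder(h = 120, r = 140);
translate([140, 140, 120]) cylinder(h = 120, r = 100);
translate([60, 60, 240]) cube([160, 160, 60]);
translate([100, 100, 300]) cube([80, 80, 80]);
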